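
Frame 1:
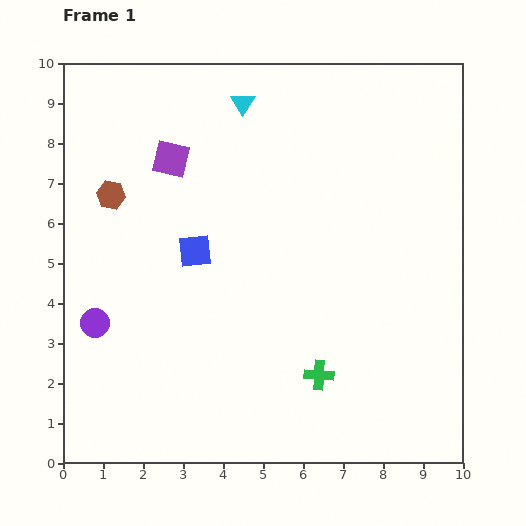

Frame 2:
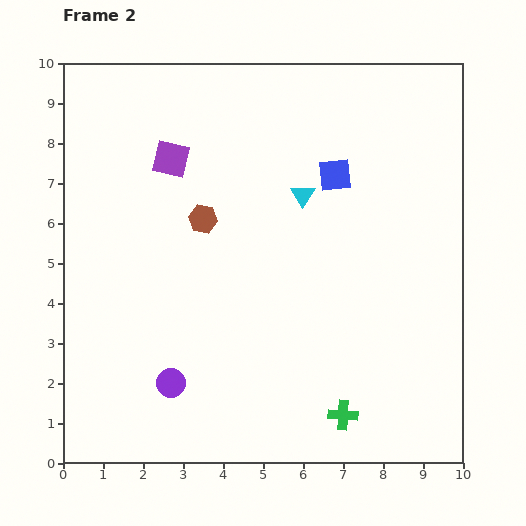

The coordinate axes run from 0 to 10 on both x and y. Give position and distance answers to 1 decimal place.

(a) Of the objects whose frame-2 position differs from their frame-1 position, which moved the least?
the green cross

(moved 1.2)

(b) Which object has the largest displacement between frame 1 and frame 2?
the blue square

(moved 4.0; next 2.7)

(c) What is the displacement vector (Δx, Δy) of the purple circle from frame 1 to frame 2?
(1.9, -1.5)

The purple circle was at (0.8, 3.5) in frame 1 and (2.7, 2.0) in frame 2.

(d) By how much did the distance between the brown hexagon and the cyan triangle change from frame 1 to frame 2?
-1.4

Distance in frame 1: 4.0. Distance in frame 2: 2.6.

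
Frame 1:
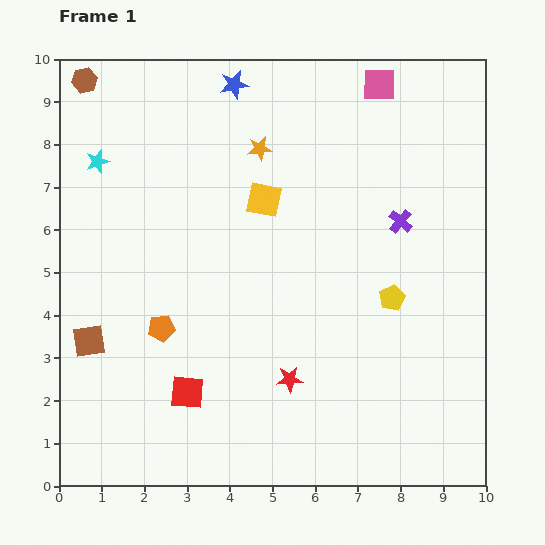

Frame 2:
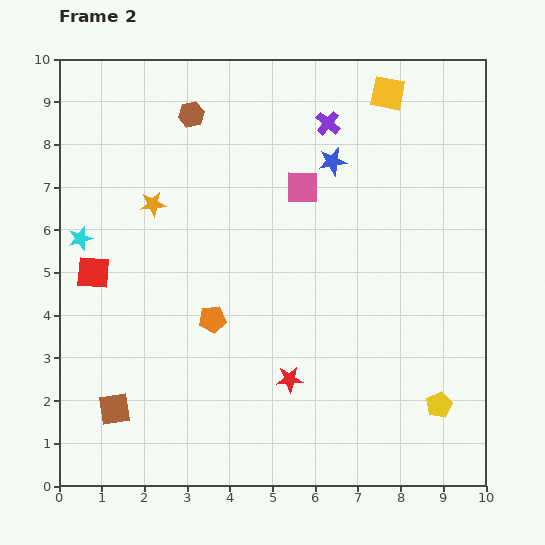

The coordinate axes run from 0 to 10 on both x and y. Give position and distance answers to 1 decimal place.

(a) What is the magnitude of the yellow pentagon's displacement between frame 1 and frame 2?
2.7

The yellow pentagon moved from (7.8, 4.4) to (8.9, 1.9), a distance of √(1.1² + 2.5²) ≈ 2.7.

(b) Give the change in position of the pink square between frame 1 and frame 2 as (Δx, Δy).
(-1.8, -2.4)

The pink square was at (7.5, 9.4) in frame 1 and (5.7, 7.0) in frame 2.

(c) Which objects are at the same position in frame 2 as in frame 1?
the red star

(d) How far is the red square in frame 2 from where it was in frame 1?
3.6

The red square moved from (3.0, 2.2) to (0.8, 5.0), a distance of √(2.2² + 2.8²) ≈ 3.6.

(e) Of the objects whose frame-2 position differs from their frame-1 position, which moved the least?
the orange pentagon

(moved 1.2)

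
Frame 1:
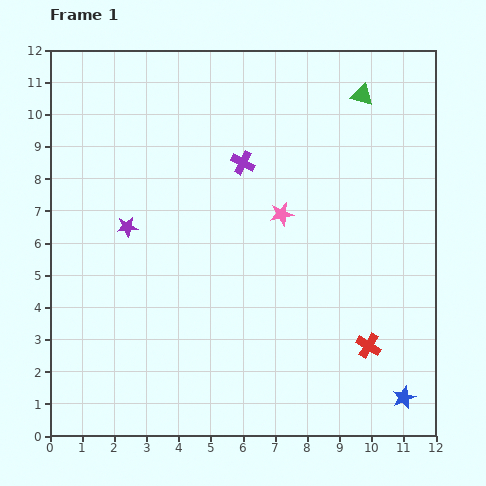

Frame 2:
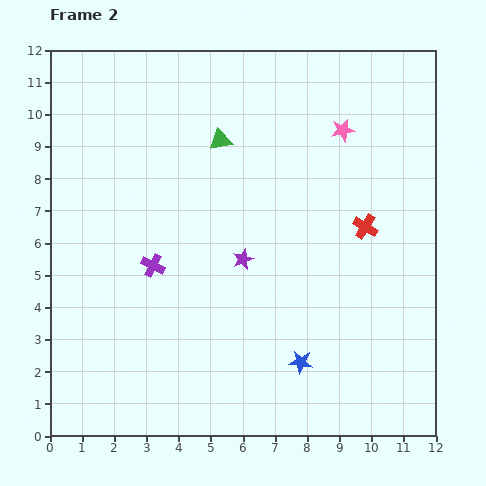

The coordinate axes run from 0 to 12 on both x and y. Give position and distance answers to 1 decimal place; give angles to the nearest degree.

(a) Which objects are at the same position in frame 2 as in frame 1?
none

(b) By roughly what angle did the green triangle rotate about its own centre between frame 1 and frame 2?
28° counter-clockwise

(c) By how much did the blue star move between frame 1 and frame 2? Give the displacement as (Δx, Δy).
(-3.2, 1.1)

The blue star was at (11.0, 1.2) in frame 1 and (7.8, 2.3) in frame 2.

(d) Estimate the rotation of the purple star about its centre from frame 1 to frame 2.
16° counter-clockwise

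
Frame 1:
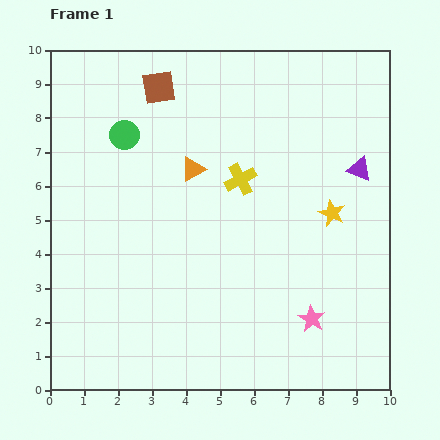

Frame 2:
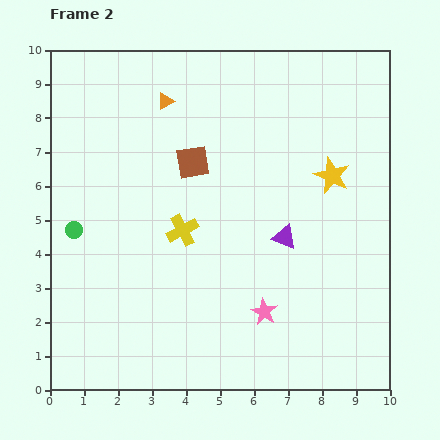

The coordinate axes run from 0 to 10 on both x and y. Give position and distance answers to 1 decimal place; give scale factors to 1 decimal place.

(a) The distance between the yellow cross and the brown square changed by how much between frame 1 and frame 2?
-1.6

Distance in frame 1: 3.6. Distance in frame 2: 2.0.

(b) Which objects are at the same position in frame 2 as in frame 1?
none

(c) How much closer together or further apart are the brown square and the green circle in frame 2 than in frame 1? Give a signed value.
+2.3

Distance in frame 1: 1.7. Distance in frame 2: 4.0.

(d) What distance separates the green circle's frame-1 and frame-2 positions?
3.2

The green circle moved from (2.2, 7.5) to (0.7, 4.7), a distance of √(1.5² + 2.8²) ≈ 3.2.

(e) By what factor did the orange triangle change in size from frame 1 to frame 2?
0.7×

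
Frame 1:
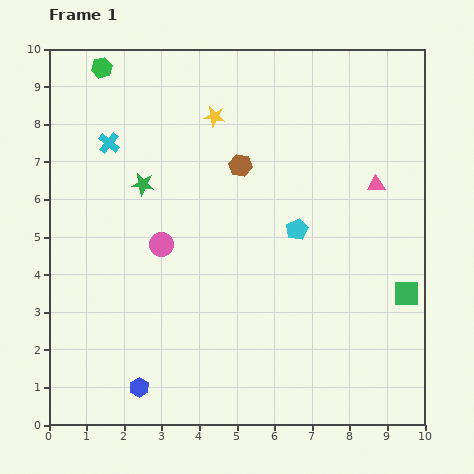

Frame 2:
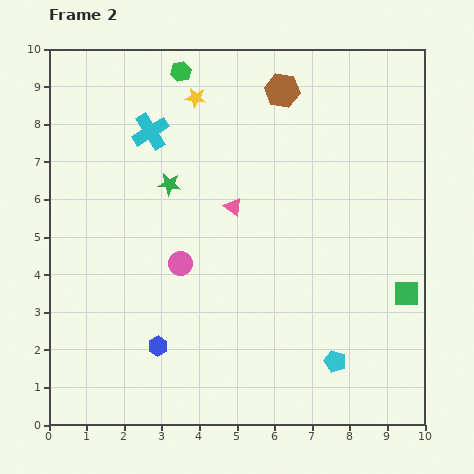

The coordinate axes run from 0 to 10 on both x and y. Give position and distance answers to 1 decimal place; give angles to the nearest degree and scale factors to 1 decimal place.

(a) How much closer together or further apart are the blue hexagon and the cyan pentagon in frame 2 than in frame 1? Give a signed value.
-1.2

Distance in frame 1: 5.9. Distance in frame 2: 4.7.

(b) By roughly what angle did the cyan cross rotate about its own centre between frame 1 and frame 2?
19° clockwise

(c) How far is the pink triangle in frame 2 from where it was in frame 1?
3.8

The pink triangle moved from (8.7, 6.4) to (4.9, 5.8), a distance of √(3.8² + 0.6²) ≈ 3.8.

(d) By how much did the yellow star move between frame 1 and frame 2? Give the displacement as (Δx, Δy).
(-0.5, 0.5)

The yellow star was at (4.4, 8.2) in frame 1 and (3.9, 8.7) in frame 2.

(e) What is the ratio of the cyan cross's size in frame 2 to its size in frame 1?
1.7×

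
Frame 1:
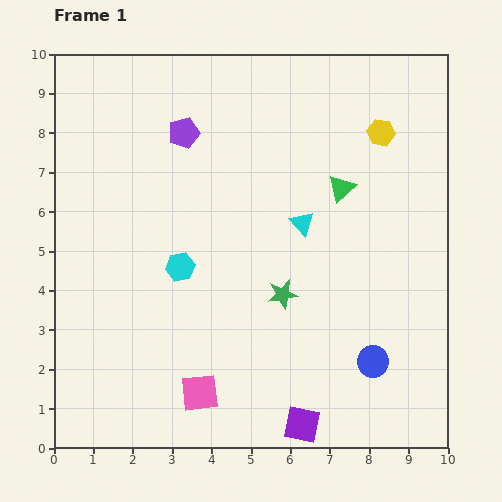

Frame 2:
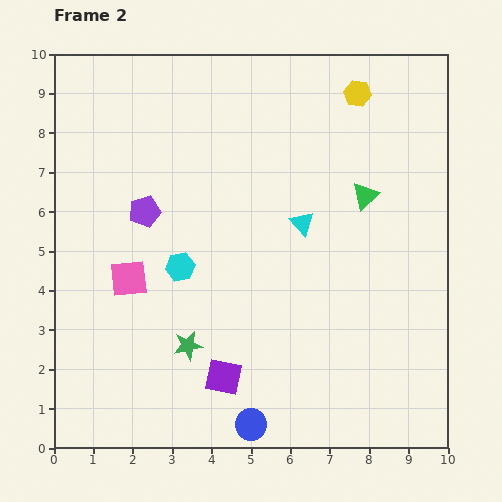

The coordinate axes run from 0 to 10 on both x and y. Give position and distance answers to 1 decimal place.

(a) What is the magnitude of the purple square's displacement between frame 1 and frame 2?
2.3

The purple square moved from (6.3, 0.6) to (4.3, 1.8), a distance of √(2.0² + 1.2²) ≈ 2.3.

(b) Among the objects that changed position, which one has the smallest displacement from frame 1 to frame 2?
the green triangle

(moved 0.6)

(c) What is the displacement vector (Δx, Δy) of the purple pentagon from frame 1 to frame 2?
(-1.0, -2.0)

The purple pentagon was at (3.3, 8.0) in frame 1 and (2.3, 6.0) in frame 2.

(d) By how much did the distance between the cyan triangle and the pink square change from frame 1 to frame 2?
-0.4

Distance in frame 1: 5.0. Distance in frame 2: 4.6.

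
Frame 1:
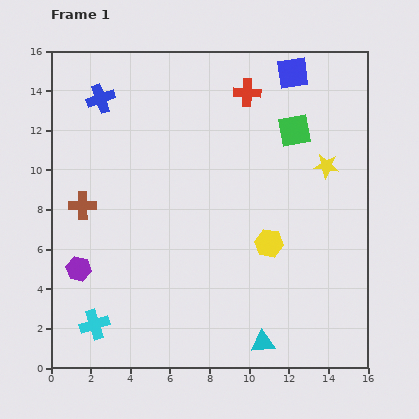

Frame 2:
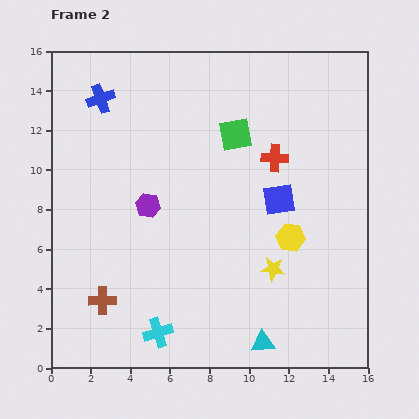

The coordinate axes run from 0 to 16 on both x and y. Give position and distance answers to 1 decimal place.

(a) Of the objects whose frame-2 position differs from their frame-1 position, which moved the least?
the yellow hexagon

(moved 1.1)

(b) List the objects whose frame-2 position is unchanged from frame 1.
the blue cross, the cyan triangle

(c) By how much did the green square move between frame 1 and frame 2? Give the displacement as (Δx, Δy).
(-3.0, -0.2)

The green square was at (12.3, 12.0) in frame 1 and (9.3, 11.8) in frame 2.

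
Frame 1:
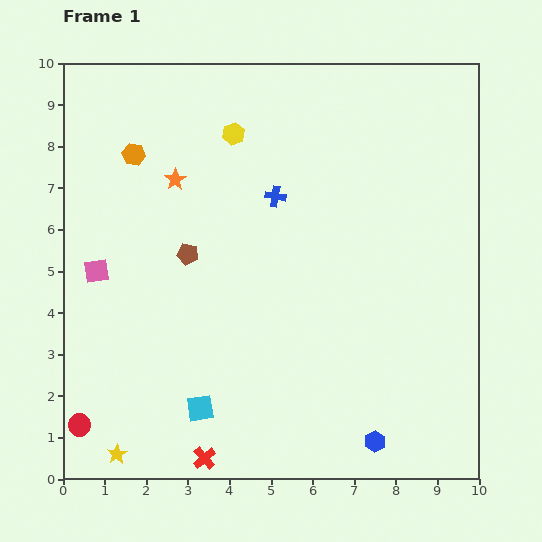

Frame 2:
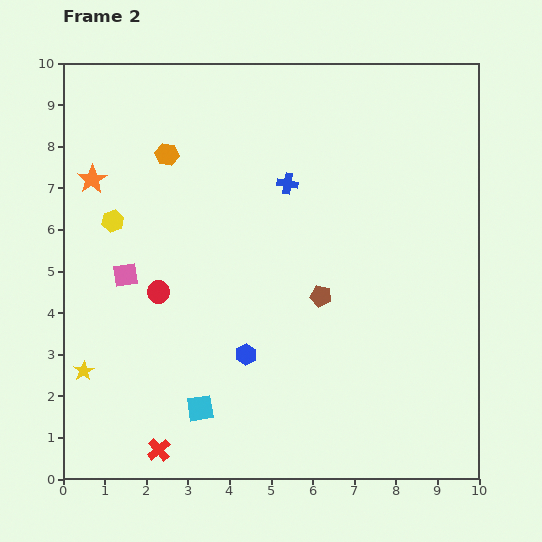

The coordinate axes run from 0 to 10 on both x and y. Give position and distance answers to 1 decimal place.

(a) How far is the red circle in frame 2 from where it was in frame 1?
3.7

The red circle moved from (0.4, 1.3) to (2.3, 4.5), a distance of √(1.9² + 3.2²) ≈ 3.7.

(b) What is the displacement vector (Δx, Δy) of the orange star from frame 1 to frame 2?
(-2.0, 0.0)

The orange star was at (2.7, 7.2) in frame 1 and (0.7, 7.2) in frame 2.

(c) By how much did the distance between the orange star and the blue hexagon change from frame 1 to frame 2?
-2.3

Distance in frame 1: 7.9. Distance in frame 2: 5.6.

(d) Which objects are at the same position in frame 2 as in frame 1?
the cyan square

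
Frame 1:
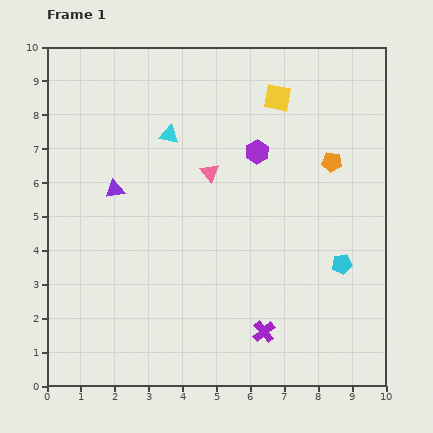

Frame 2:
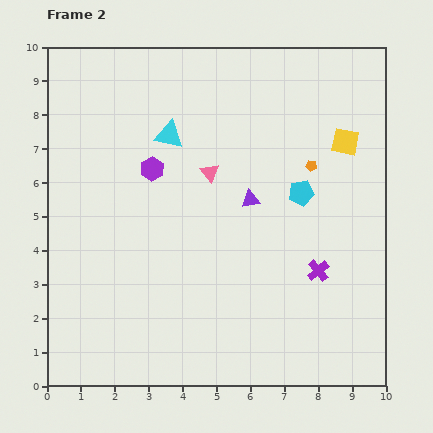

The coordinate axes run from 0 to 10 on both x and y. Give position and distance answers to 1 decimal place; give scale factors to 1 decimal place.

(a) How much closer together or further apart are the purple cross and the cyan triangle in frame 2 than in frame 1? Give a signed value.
-0.5

Distance in frame 1: 6.4. Distance in frame 2: 5.9.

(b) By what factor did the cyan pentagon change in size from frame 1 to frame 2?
1.3×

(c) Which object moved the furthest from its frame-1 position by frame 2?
the purple triangle

(moved 4.0; next 3.1)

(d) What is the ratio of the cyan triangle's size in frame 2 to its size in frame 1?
1.5×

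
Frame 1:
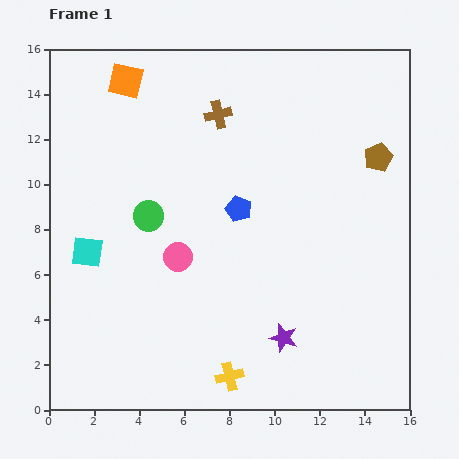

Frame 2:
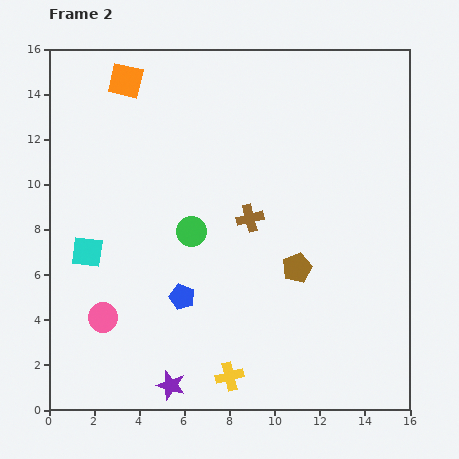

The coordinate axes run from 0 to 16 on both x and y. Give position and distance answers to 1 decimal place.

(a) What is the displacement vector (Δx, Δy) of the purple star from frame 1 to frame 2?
(-5.0, -2.1)

The purple star was at (10.4, 3.2) in frame 1 and (5.4, 1.1) in frame 2.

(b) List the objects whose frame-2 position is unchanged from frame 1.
the cyan square, the orange square, the yellow cross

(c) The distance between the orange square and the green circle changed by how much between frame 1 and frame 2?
+1.2

Distance in frame 1: 6.1. Distance in frame 2: 7.3.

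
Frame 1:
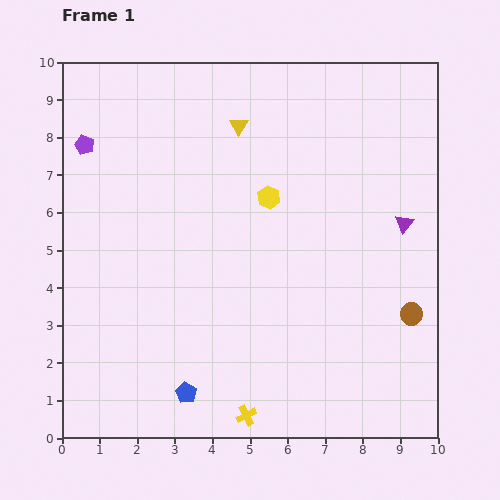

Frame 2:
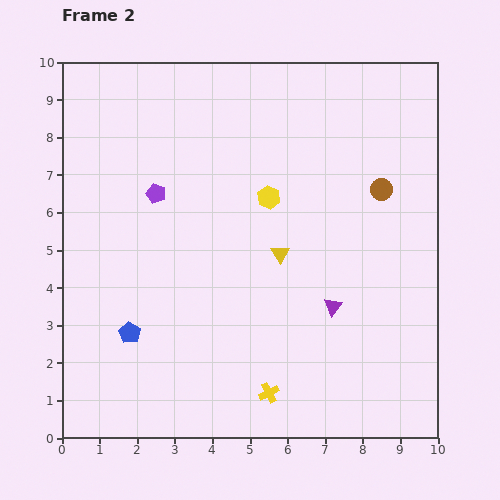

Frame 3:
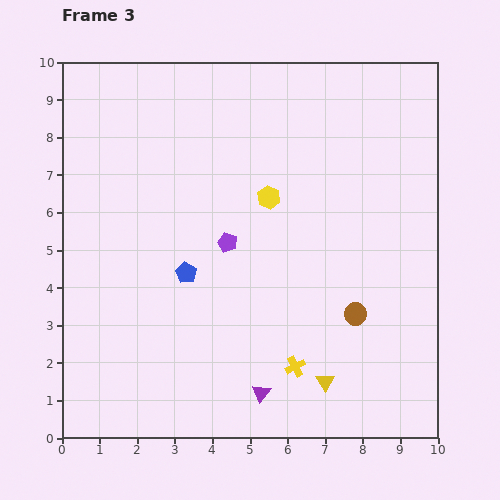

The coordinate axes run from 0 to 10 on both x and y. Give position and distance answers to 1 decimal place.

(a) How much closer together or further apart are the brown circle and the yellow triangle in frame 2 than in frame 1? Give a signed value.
-3.6

Distance in frame 1: 6.8. Distance in frame 2: 3.2.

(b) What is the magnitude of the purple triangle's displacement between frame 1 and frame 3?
5.9

The purple triangle moved from (9.1, 5.7) to (5.3, 1.2), a distance of √(3.8² + 4.5²) ≈ 5.9.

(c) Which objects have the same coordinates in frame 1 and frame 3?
the yellow hexagon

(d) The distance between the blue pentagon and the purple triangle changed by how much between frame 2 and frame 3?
-1.6

Distance in frame 2: 5.4. Distance in frame 3: 3.8.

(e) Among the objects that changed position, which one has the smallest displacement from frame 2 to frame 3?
the yellow cross

(moved 1.0)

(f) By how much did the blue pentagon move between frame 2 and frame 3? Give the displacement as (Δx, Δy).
(1.5, 1.6)

The blue pentagon was at (1.8, 2.8) in frame 2 and (3.3, 4.4) in frame 3.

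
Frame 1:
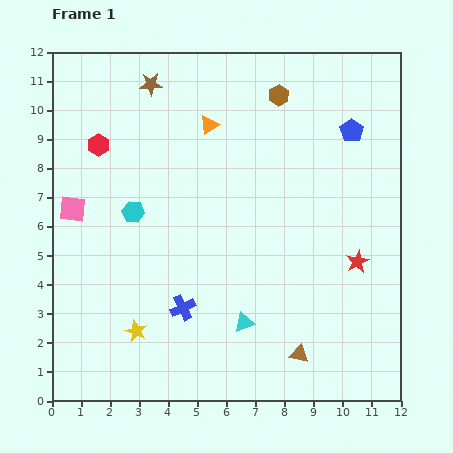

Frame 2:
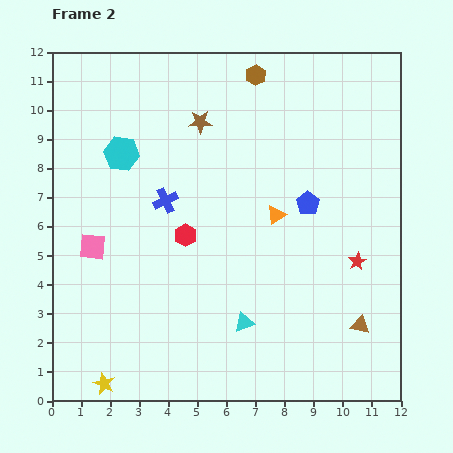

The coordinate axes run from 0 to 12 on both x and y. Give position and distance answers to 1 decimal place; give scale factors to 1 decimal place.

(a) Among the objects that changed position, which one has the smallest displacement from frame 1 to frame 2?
the brown hexagon

(moved 1.1)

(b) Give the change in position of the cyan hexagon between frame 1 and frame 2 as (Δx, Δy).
(-0.4, 2.0)

The cyan hexagon was at (2.8, 6.5) in frame 1 and (2.4, 8.5) in frame 2.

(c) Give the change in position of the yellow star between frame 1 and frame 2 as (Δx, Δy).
(-1.1, -1.8)

The yellow star was at (2.9, 2.4) in frame 1 and (1.8, 0.6) in frame 2.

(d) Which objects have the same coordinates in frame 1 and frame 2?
the cyan triangle, the red star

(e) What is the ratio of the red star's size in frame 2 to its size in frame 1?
0.8×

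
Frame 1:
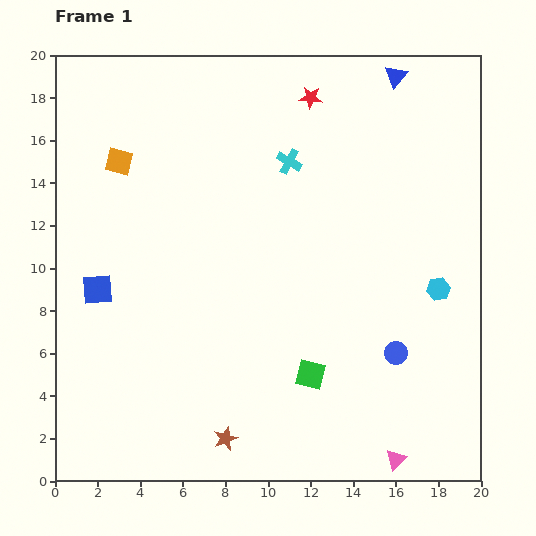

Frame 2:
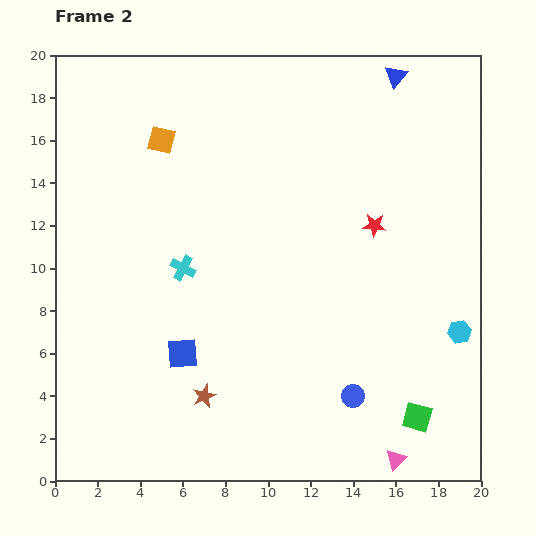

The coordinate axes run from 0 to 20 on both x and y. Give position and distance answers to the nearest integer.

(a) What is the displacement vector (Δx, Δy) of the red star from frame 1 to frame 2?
(3, -6)

The red star was at (12, 18) in frame 1 and (15, 12) in frame 2.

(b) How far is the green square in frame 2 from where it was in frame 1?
5

The green square moved from (12, 5) to (17, 3), a distance of √(5² + 2²) ≈ 5.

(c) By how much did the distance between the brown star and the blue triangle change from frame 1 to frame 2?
-2

Distance in frame 1: 19. Distance in frame 2: 17.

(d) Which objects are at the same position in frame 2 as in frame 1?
the blue triangle, the pink triangle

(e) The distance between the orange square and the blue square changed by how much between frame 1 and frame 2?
+4

Distance in frame 1: 6. Distance in frame 2: 10.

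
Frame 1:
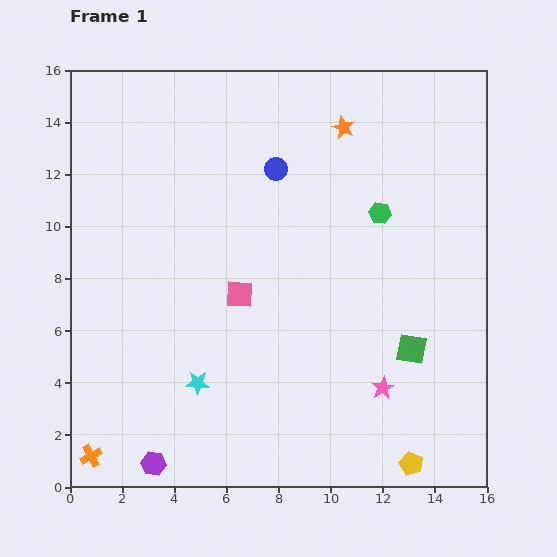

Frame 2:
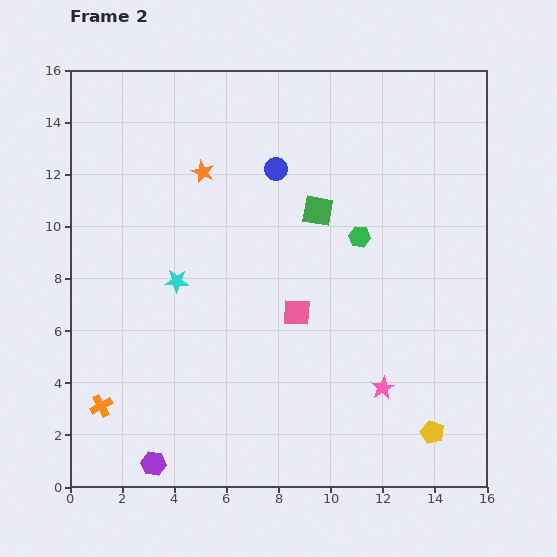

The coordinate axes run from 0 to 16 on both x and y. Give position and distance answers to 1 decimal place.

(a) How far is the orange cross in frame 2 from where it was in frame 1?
1.9

The orange cross moved from (0.8, 1.2) to (1.2, 3.1), a distance of √(0.4² + 1.9²) ≈ 1.9.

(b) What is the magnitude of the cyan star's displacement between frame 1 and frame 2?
4.0

The cyan star moved from (4.9, 4.0) to (4.1, 7.9), a distance of √(0.8² + 3.9²) ≈ 4.0.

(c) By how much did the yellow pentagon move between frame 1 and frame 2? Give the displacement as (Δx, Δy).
(0.8, 1.2)

The yellow pentagon was at (13.1, 0.9) in frame 1 and (13.9, 2.1) in frame 2.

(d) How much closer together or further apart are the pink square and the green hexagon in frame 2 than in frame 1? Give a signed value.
-2.4

Distance in frame 1: 6.2. Distance in frame 2: 3.8.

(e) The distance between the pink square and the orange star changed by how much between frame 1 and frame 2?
-1.0

Distance in frame 1: 7.5. Distance in frame 2: 6.5.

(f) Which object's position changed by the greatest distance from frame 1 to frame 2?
the green square

(moved 6.4; next 5.7)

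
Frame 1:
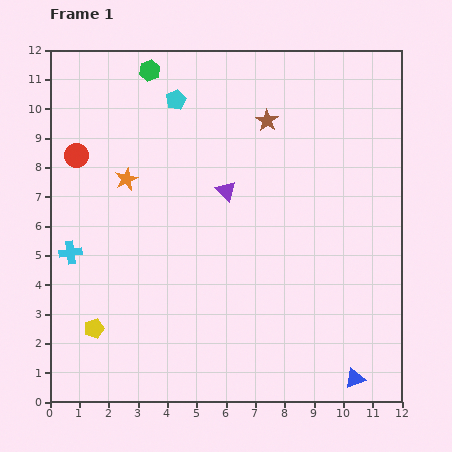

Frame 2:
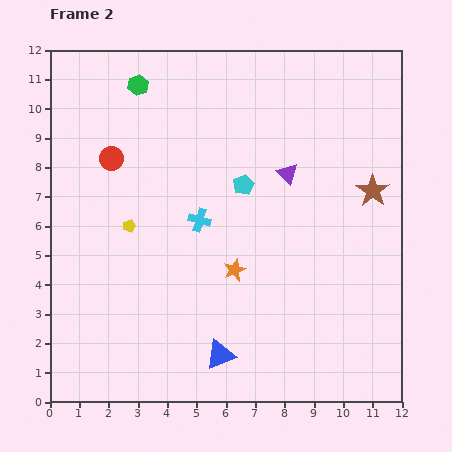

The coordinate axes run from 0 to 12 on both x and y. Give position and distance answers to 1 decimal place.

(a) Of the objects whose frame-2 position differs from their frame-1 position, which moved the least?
the green hexagon

(moved 0.6)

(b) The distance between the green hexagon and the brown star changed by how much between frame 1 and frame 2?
+4.5

Distance in frame 1: 4.3. Distance in frame 2: 8.8.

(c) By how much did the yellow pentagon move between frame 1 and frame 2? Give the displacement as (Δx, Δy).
(1.2, 3.5)

The yellow pentagon was at (1.5, 2.5) in frame 1 and (2.7, 6.0) in frame 2.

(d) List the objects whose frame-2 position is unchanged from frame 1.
none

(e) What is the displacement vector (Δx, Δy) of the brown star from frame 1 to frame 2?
(3.6, -2.4)

The brown star was at (7.4, 9.6) in frame 1 and (11.0, 7.2) in frame 2.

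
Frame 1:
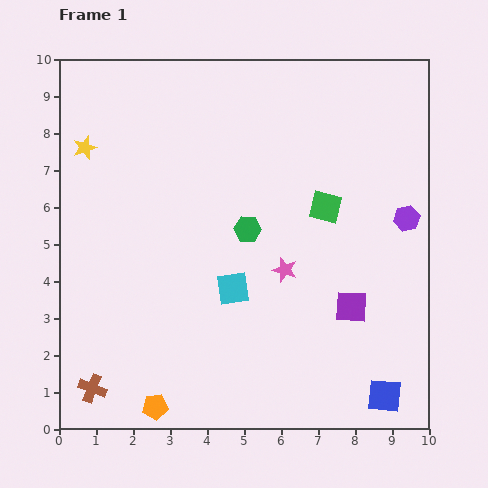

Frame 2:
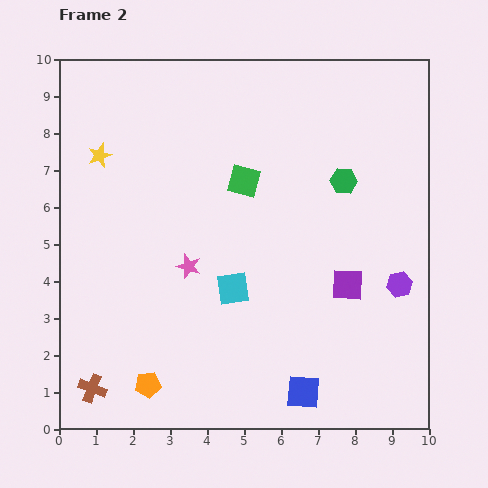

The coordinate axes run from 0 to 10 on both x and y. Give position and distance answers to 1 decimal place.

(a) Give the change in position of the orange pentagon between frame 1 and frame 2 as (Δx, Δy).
(-0.2, 0.6)

The orange pentagon was at (2.6, 0.6) in frame 1 and (2.4, 1.2) in frame 2.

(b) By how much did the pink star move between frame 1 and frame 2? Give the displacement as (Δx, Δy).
(-2.6, 0.1)

The pink star was at (6.1, 4.3) in frame 1 and (3.5, 4.4) in frame 2.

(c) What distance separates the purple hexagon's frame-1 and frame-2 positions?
1.8

The purple hexagon moved from (9.4, 5.7) to (9.2, 3.9), a distance of √(0.2² + 1.8²) ≈ 1.8.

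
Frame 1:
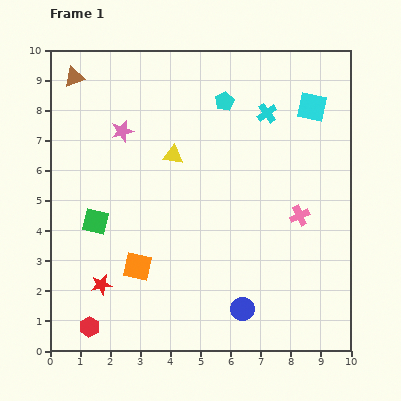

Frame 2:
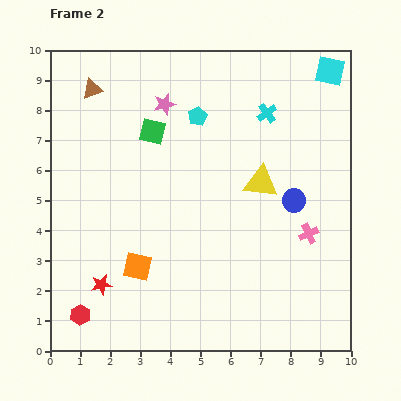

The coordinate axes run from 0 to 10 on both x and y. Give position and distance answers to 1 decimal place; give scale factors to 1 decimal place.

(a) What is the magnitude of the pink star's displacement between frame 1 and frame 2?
1.7

The pink star moved from (2.4, 7.3) to (3.8, 8.2), a distance of √(1.4² + 0.9²) ≈ 1.7.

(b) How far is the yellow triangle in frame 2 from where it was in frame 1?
3.0

The yellow triangle moved from (4.1, 6.5) to (7.0, 5.6), a distance of √(2.9² + 0.9²) ≈ 3.0.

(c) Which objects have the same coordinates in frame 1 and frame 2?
the cyan cross, the orange square, the red star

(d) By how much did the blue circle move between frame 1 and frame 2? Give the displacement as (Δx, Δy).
(1.7, 3.6)

The blue circle was at (6.4, 1.4) in frame 1 and (8.1, 5.0) in frame 2.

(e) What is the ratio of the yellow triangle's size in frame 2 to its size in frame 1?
1.7×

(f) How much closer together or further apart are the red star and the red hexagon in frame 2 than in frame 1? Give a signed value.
-0.3

Distance in frame 1: 1.5. Distance in frame 2: 1.2.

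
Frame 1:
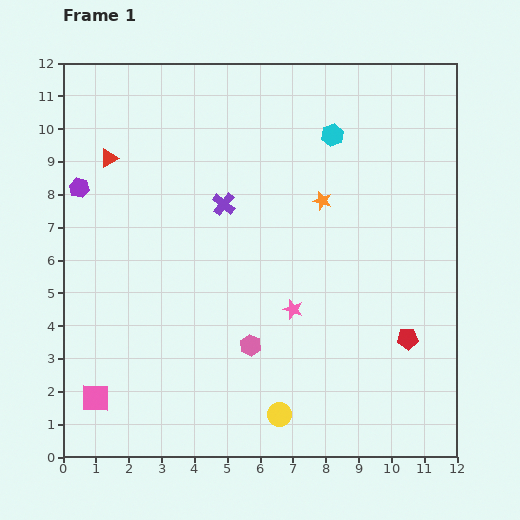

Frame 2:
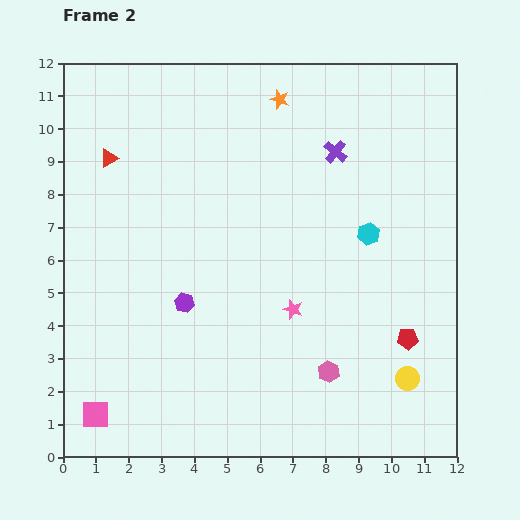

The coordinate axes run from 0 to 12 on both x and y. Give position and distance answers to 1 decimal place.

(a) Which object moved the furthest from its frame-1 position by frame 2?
the purple hexagon

(moved 4.7; next 4.1)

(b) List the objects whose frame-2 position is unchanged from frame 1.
the red pentagon, the pink star, the red triangle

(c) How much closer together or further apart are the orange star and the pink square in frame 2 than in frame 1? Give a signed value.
+2.0

Distance in frame 1: 9.1. Distance in frame 2: 11.1.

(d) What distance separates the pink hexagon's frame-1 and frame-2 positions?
2.5

The pink hexagon moved from (5.7, 3.4) to (8.1, 2.6), a distance of √(2.4² + 0.8²) ≈ 2.5.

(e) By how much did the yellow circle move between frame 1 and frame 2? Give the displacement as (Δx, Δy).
(3.9, 1.1)

The yellow circle was at (6.6, 1.3) in frame 1 and (10.5, 2.4) in frame 2.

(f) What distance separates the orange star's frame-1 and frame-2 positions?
3.4

The orange star moved from (7.9, 7.8) to (6.6, 10.9), a distance of √(1.3² + 3.1²) ≈ 3.4.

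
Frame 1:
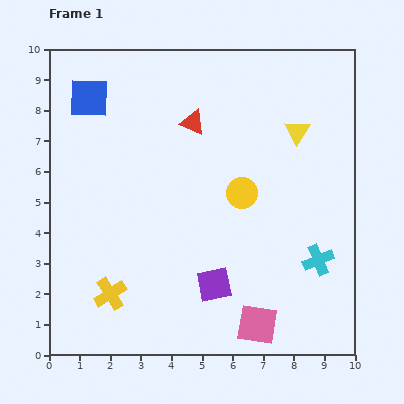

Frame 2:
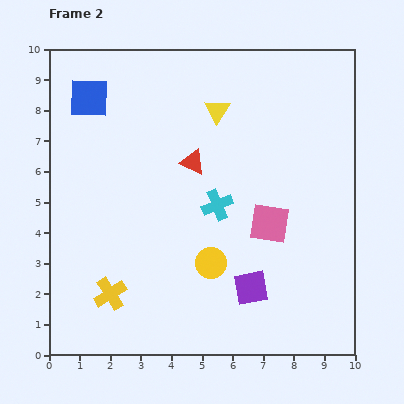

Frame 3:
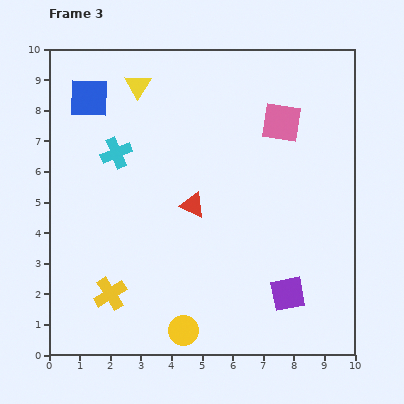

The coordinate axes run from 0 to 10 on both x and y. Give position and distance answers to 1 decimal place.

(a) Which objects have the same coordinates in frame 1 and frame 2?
the blue square, the yellow cross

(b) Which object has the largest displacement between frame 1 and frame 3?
the cyan cross

(moved 7.5; next 6.6)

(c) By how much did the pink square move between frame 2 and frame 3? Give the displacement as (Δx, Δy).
(0.4, 3.3)

The pink square was at (7.2, 4.3) in frame 2 and (7.6, 7.6) in frame 3.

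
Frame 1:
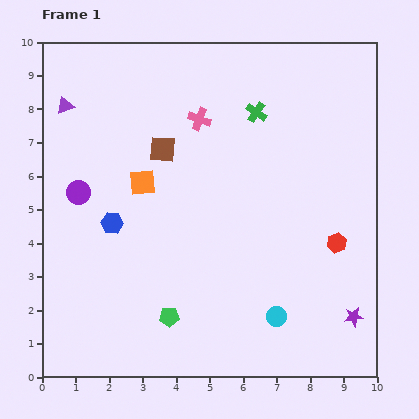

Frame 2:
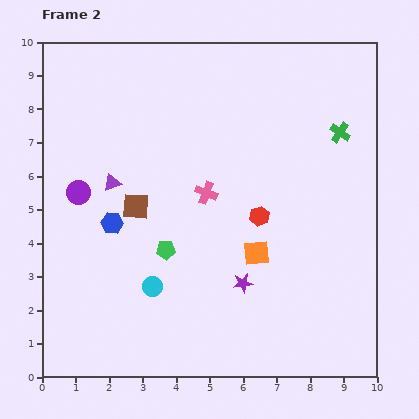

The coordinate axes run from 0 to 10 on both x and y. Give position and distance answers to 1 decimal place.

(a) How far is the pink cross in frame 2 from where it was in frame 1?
2.2

The pink cross moved from (4.7, 7.7) to (4.9, 5.5), a distance of √(0.2² + 2.2²) ≈ 2.2.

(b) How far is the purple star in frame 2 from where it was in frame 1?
3.4

The purple star moved from (9.3, 1.8) to (6.0, 2.8), a distance of √(3.3² + 1.0²) ≈ 3.4.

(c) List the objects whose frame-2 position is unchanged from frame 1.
the purple circle, the blue hexagon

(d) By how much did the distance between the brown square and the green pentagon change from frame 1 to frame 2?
-3.4

Distance in frame 1: 5.0. Distance in frame 2: 1.6.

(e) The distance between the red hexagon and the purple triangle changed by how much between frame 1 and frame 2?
-4.6

Distance in frame 1: 9.1. Distance in frame 2: 4.5.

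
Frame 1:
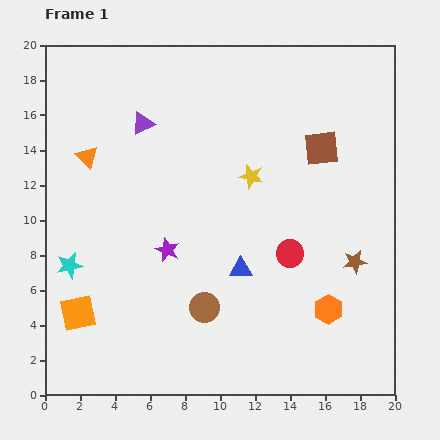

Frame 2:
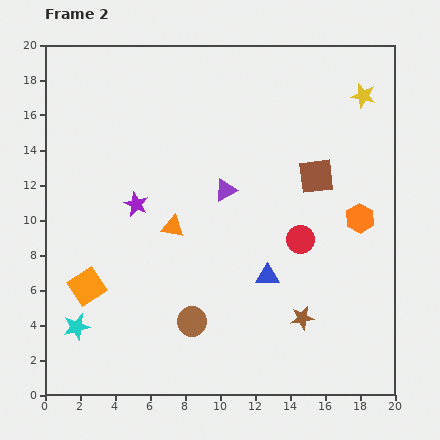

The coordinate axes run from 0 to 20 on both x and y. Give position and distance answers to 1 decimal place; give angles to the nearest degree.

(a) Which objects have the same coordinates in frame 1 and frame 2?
none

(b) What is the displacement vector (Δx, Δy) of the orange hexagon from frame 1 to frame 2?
(1.8, 5.2)

The orange hexagon was at (16.2, 4.9) in frame 1 and (18.0, 10.1) in frame 2.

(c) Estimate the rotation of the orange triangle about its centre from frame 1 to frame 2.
34° counter-clockwise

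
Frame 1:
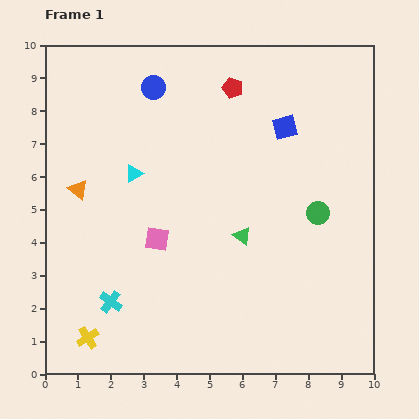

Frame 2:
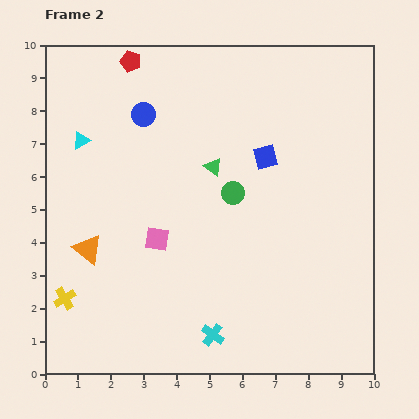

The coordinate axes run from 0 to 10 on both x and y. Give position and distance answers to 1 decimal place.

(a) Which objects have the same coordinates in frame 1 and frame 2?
the pink square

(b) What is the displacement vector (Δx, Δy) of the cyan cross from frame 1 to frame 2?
(3.1, -1.0)

The cyan cross was at (2.0, 2.2) in frame 1 and (5.1, 1.2) in frame 2.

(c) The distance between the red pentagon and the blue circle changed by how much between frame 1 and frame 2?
-0.8

Distance in frame 1: 2.4. Distance in frame 2: 1.6.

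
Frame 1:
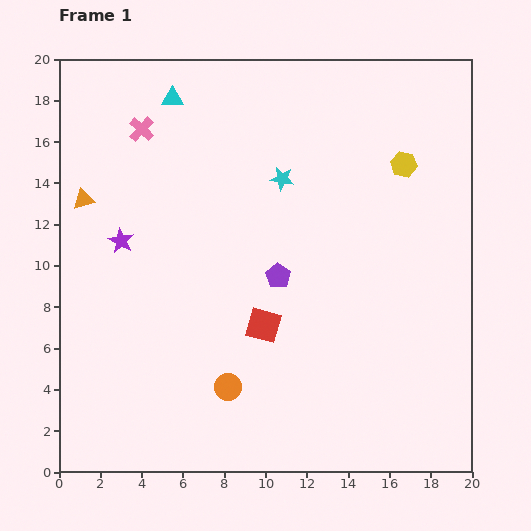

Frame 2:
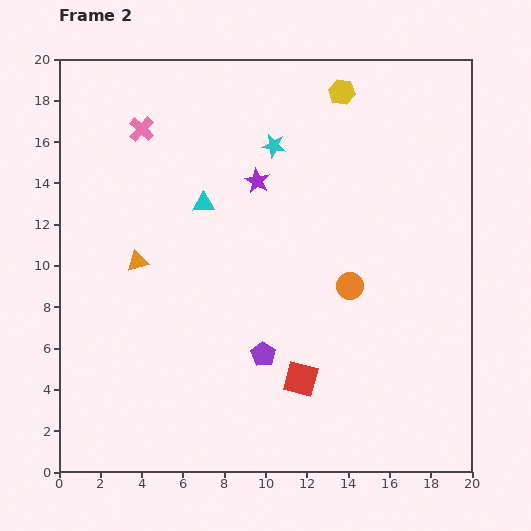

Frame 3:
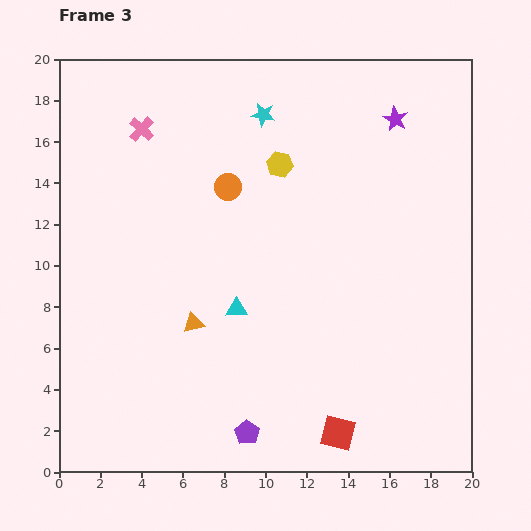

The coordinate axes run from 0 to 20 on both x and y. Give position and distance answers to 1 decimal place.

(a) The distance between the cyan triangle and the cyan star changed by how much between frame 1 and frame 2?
-2.2

Distance in frame 1: 6.6. Distance in frame 2: 4.4.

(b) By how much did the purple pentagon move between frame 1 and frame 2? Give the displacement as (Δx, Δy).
(-0.7, -3.8)

The purple pentagon was at (10.6, 9.5) in frame 1 and (9.9, 5.7) in frame 2.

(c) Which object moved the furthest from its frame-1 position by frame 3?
the purple star

(moved 14.5; next 10.7)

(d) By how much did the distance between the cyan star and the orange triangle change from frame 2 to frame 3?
+2.0

Distance in frame 2: 8.7. Distance in frame 3: 10.7.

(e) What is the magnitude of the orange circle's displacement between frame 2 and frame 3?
7.6

The orange circle moved from (14.1, 9.0) to (8.2, 13.8), a distance of √(5.9² + 4.8²) ≈ 7.6.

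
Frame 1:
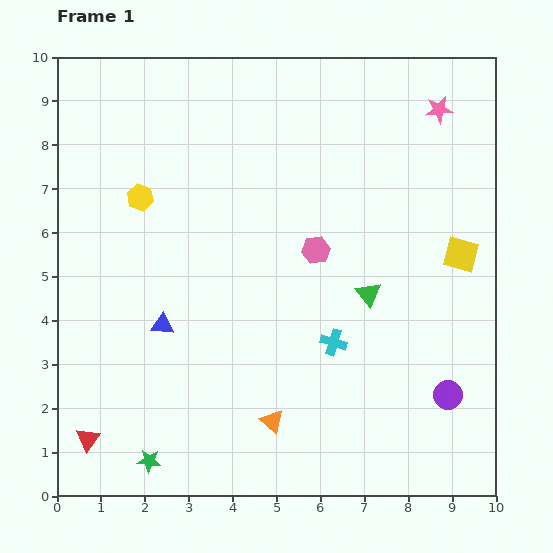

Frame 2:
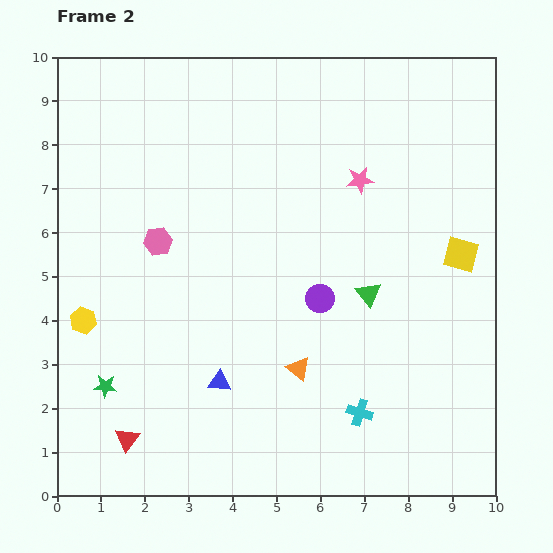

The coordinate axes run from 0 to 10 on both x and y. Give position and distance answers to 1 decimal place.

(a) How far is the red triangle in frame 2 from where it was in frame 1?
0.9

The red triangle moved from (0.7, 1.3) to (1.6, 1.3), a distance of √(0.9² + 0.0²) ≈ 0.9.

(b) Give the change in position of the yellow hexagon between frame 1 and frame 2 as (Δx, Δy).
(-1.3, -2.8)

The yellow hexagon was at (1.9, 6.8) in frame 1 and (0.6, 4.0) in frame 2.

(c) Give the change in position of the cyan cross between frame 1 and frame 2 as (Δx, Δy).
(0.6, -1.6)

The cyan cross was at (6.3, 3.5) in frame 1 and (6.9, 1.9) in frame 2.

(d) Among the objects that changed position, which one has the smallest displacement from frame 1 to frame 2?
the red triangle

(moved 0.9)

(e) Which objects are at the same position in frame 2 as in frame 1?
the green triangle, the yellow square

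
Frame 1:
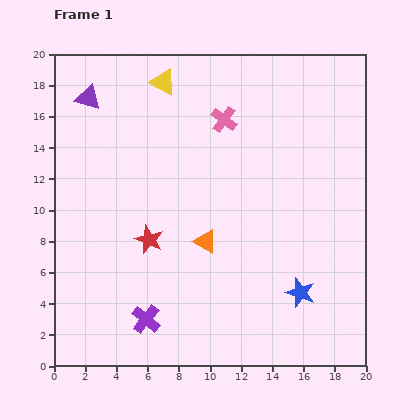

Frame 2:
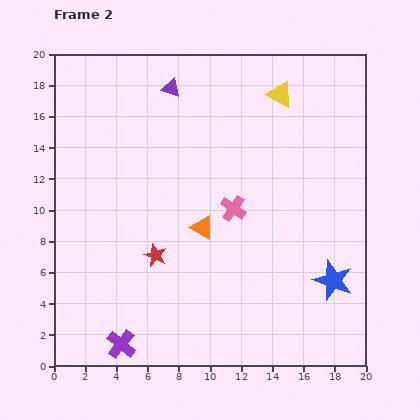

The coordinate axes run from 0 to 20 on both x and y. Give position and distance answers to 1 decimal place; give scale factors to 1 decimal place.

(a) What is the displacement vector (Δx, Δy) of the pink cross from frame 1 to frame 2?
(0.6, -5.7)

The pink cross was at (10.9, 15.8) in frame 1 and (11.5, 10.1) in frame 2.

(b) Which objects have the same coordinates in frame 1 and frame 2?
none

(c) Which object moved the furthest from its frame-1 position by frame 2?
the yellow triangle

(moved 7.5; next 5.7)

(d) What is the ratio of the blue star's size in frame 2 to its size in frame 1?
1.3×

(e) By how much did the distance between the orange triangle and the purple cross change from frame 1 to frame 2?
+2.8

Distance in frame 1: 6.3. Distance in frame 2: 9.1.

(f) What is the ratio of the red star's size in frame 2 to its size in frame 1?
0.8×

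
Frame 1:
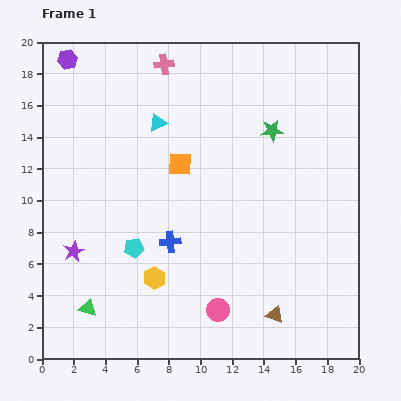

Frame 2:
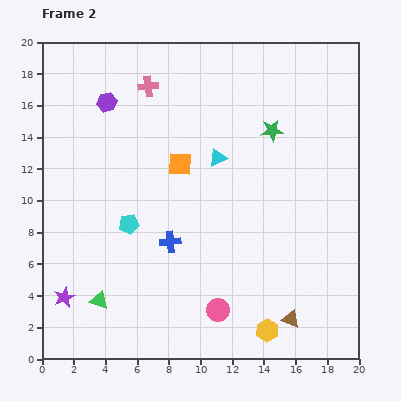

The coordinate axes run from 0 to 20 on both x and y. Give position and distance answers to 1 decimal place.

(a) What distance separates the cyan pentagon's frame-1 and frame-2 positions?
1.5

The cyan pentagon moved from (5.8, 7.0) to (5.5, 8.5), a distance of √(0.3² + 1.5²) ≈ 1.5.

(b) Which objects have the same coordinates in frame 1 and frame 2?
the green star, the pink circle, the orange square, the blue cross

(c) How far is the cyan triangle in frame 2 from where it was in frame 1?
4.4

The cyan triangle moved from (7.3, 14.9) to (11.1, 12.7), a distance of √(3.8² + 2.2²) ≈ 4.4.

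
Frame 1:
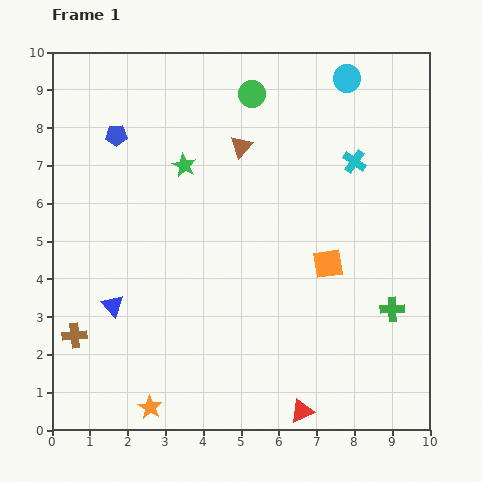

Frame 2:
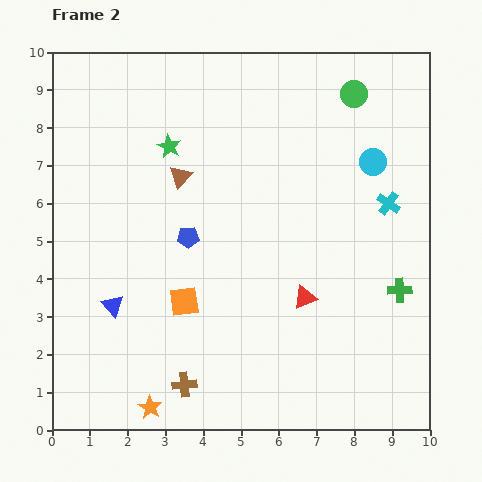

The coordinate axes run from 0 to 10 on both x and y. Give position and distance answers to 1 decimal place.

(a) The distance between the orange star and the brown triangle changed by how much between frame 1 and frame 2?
-1.1

Distance in frame 1: 7.3. Distance in frame 2: 6.2.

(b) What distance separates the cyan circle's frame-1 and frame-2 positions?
2.3

The cyan circle moved from (7.8, 9.3) to (8.5, 7.1), a distance of √(0.7² + 2.2²) ≈ 2.3.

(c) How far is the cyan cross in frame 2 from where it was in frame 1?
1.4

The cyan cross moved from (8.0, 7.1) to (8.9, 6.0), a distance of √(0.9² + 1.1²) ≈ 1.4.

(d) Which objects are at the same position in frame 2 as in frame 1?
the blue triangle, the orange star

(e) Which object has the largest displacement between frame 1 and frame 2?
the orange square

(moved 3.9; next 3.3)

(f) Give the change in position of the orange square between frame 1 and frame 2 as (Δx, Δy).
(-3.8, -1.0)

The orange square was at (7.3, 4.4) in frame 1 and (3.5, 3.4) in frame 2.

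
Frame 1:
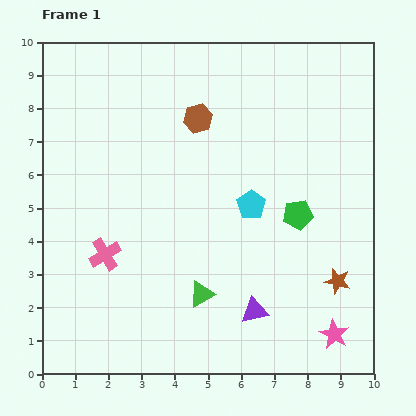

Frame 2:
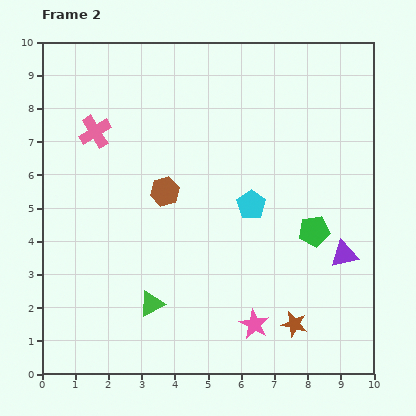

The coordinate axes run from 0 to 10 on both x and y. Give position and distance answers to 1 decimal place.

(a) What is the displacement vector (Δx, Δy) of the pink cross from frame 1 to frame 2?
(-0.3, 3.7)

The pink cross was at (1.9, 3.6) in frame 1 and (1.6, 7.3) in frame 2.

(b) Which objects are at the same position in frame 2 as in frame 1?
the cyan pentagon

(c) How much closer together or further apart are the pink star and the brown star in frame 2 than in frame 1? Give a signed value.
-0.4

Distance in frame 1: 1.6. Distance in frame 2: 1.2.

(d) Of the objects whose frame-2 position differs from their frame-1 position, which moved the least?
the green pentagon

(moved 0.7)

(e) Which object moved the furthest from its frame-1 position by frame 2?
the pink cross

(moved 3.7; next 3.2)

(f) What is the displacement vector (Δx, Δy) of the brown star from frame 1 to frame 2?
(-1.3, -1.3)

The brown star was at (8.9, 2.8) in frame 1 and (7.6, 1.5) in frame 2.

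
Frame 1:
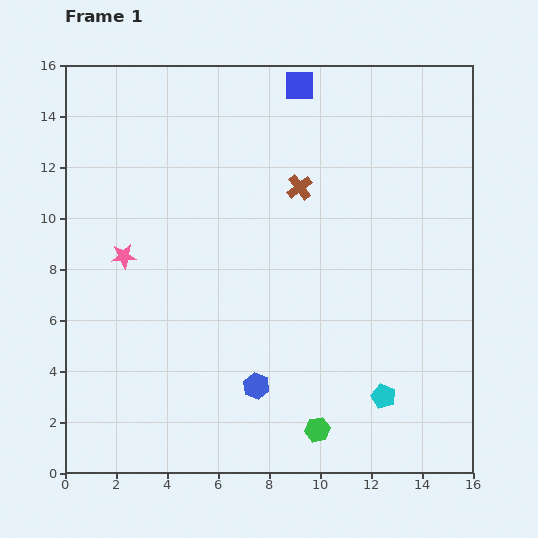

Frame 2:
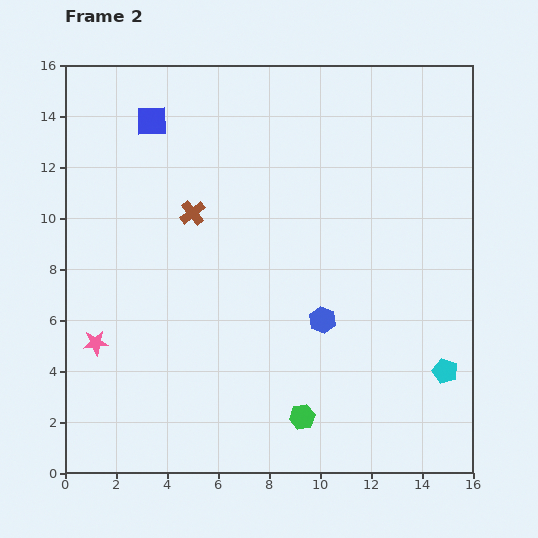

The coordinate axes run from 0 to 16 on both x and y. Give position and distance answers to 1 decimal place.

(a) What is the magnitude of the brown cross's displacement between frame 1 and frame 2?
4.3

The brown cross moved from (9.2, 11.2) to (5.0, 10.2), a distance of √(4.2² + 1.0²) ≈ 4.3.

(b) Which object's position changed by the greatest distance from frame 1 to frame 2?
the blue square

(moved 6.0; next 4.3)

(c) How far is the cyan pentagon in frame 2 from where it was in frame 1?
2.6

The cyan pentagon moved from (12.5, 3.0) to (14.9, 4.0), a distance of √(2.4² + 1.0²) ≈ 2.6.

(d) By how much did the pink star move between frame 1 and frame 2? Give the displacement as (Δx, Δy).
(-1.1, -3.4)

The pink star was at (2.3, 8.5) in frame 1 and (1.2, 5.1) in frame 2.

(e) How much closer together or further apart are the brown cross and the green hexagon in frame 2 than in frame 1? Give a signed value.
-0.4

Distance in frame 1: 9.5. Distance in frame 2: 9.1.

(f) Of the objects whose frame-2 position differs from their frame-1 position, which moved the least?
the green hexagon

(moved 0.8)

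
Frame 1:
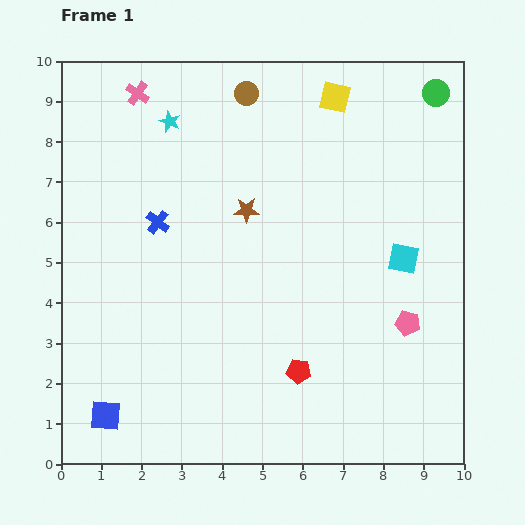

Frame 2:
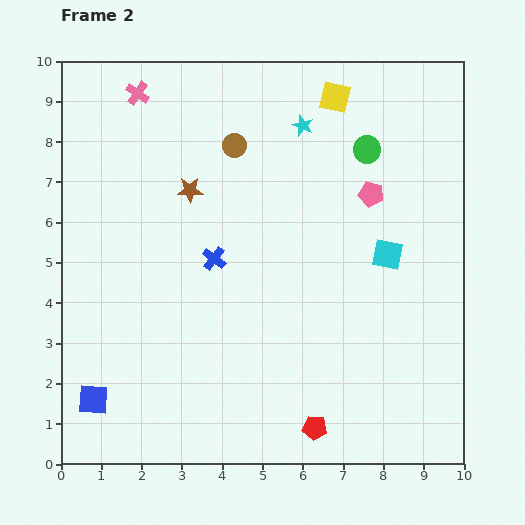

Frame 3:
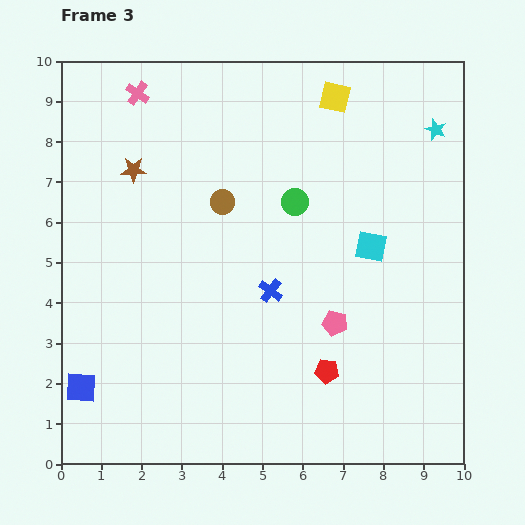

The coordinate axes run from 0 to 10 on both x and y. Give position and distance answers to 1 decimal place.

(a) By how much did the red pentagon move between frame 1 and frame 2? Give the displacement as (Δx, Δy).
(0.4, -1.4)

The red pentagon was at (5.9, 2.3) in frame 1 and (6.3, 0.9) in frame 2.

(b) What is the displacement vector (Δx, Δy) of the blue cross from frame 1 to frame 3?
(2.8, -1.7)

The blue cross was at (2.4, 6.0) in frame 1 and (5.2, 4.3) in frame 3.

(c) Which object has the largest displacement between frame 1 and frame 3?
the cyan star

(moved 6.6; next 4.4)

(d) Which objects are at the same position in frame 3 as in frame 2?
the yellow square, the pink cross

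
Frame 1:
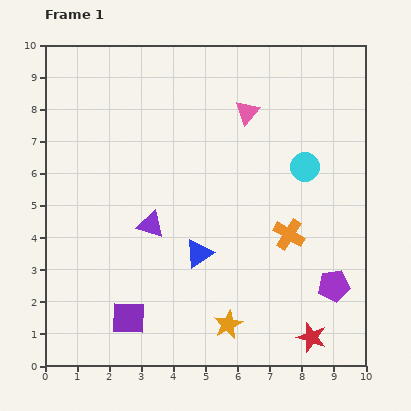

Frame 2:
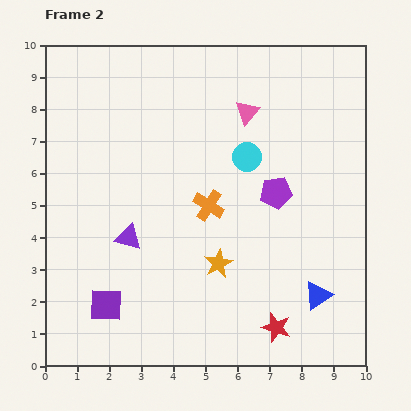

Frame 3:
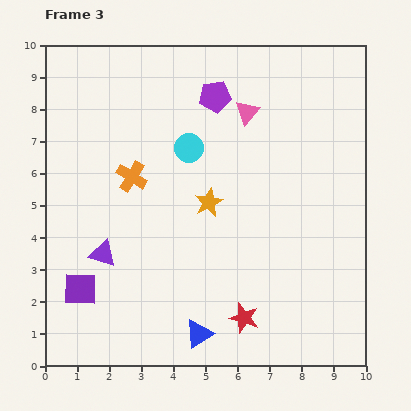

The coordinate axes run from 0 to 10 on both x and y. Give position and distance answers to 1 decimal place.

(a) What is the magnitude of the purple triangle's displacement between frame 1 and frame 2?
0.8

The purple triangle moved from (3.3, 4.4) to (2.6, 4.0), a distance of √(0.7² + 0.4²) ≈ 0.8.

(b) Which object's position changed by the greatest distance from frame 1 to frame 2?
the blue triangle

(moved 3.9; next 3.4)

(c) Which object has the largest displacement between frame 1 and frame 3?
the purple pentagon

(moved 7.0; next 5.2)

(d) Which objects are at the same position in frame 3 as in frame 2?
the pink triangle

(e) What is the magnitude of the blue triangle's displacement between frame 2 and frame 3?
3.9

The blue triangle moved from (8.5, 2.2) to (4.8, 1.0), a distance of √(3.7² + 1.2²) ≈ 3.9.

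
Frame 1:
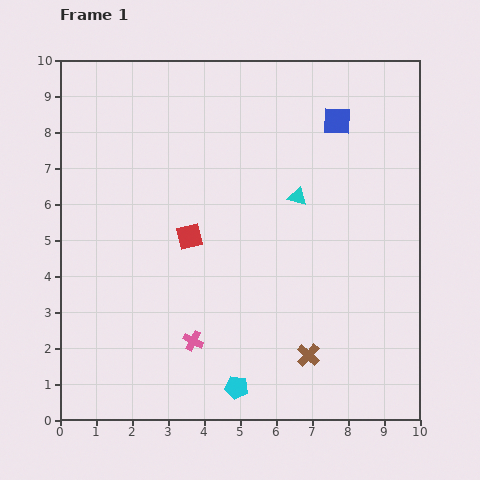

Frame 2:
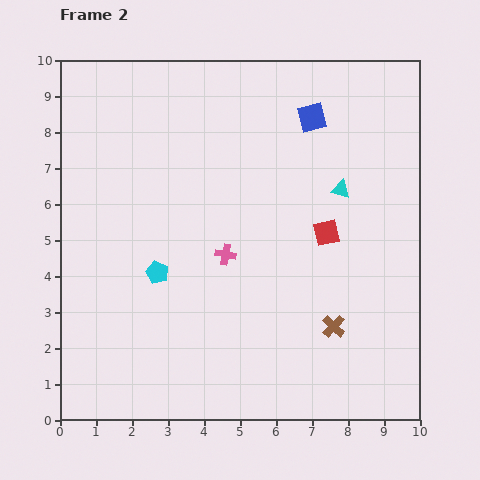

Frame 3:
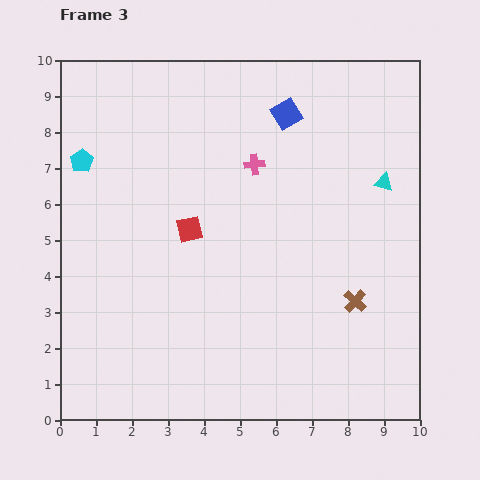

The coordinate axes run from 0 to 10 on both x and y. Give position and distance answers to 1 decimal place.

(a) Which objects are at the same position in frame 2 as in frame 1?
none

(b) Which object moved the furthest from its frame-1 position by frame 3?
the cyan pentagon

(moved 7.6; next 5.2)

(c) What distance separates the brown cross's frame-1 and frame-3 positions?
2.0

The brown cross moved from (6.9, 1.8) to (8.2, 3.3), a distance of √(1.3² + 1.5²) ≈ 2.0.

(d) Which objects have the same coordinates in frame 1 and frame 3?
none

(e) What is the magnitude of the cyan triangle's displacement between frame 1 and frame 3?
2.4

The cyan triangle moved from (6.6, 6.2) to (9.0, 6.6), a distance of √(2.4² + 0.4²) ≈ 2.4.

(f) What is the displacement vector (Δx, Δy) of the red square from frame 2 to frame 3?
(-3.8, 0.1)

The red square was at (7.4, 5.2) in frame 2 and (3.6, 5.3) in frame 3.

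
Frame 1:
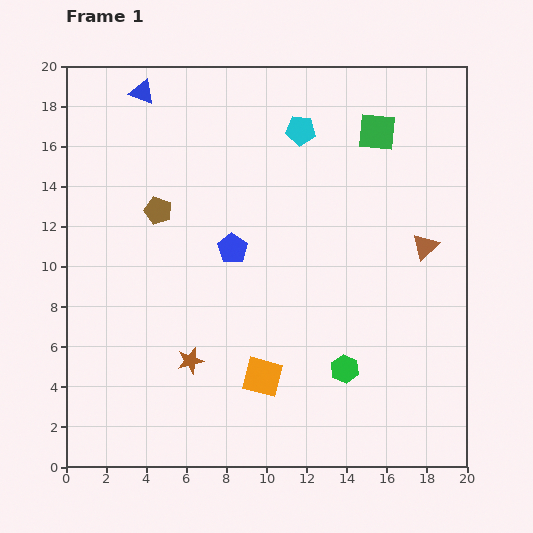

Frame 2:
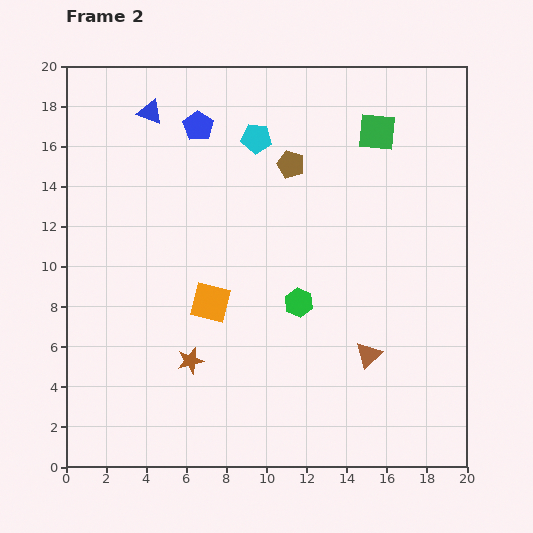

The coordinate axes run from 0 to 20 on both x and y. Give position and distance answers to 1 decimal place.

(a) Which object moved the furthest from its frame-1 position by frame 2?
the brown pentagon

(moved 7.0; next 6.3)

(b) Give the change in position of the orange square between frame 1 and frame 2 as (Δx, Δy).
(-2.6, 3.7)

The orange square was at (9.8, 4.5) in frame 1 and (7.2, 8.2) in frame 2.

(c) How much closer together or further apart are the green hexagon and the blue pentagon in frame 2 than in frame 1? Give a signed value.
+1.9

Distance in frame 1: 8.2. Distance in frame 2: 10.1.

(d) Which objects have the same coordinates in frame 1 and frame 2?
the brown star, the green square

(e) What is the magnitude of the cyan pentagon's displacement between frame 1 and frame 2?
2.2

The cyan pentagon moved from (11.7, 16.8) to (9.5, 16.4), a distance of √(2.2² + 0.4²) ≈ 2.2.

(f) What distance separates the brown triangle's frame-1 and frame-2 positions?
6.1

The brown triangle moved from (17.9, 11.0) to (15.1, 5.6), a distance of √(2.8² + 5.4²) ≈ 6.1.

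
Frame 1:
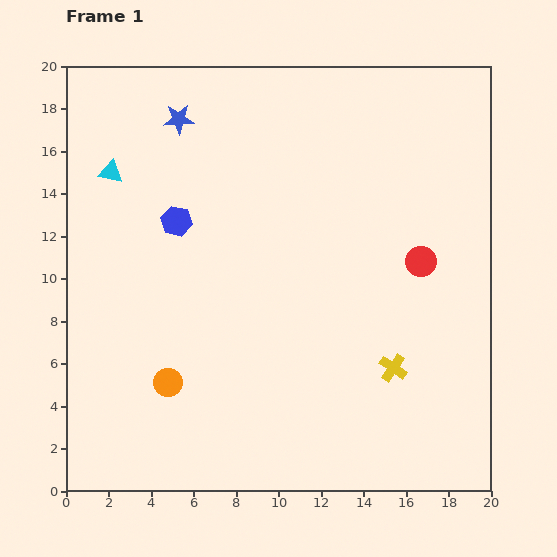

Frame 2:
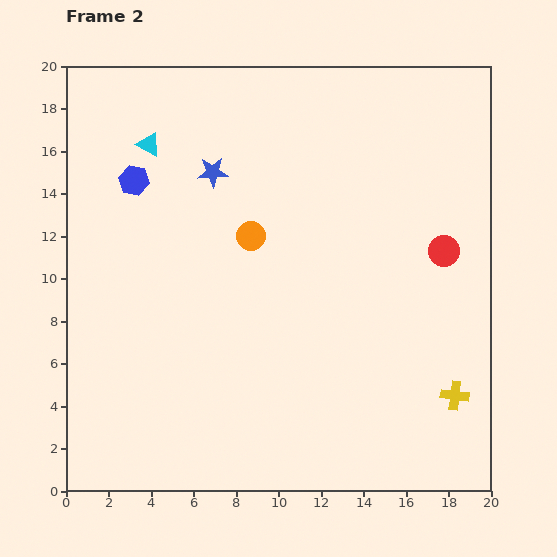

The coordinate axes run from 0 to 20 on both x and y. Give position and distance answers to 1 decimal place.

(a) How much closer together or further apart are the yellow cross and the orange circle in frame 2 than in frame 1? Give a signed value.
+1.6

Distance in frame 1: 10.6. Distance in frame 2: 12.2.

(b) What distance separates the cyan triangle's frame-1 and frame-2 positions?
2.2

The cyan triangle moved from (2.1, 15.0) to (3.9, 16.3), a distance of √(1.8² + 1.3²) ≈ 2.2.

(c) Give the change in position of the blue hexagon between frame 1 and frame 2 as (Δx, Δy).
(-2.0, 1.9)

The blue hexagon was at (5.2, 12.7) in frame 1 and (3.2, 14.6) in frame 2.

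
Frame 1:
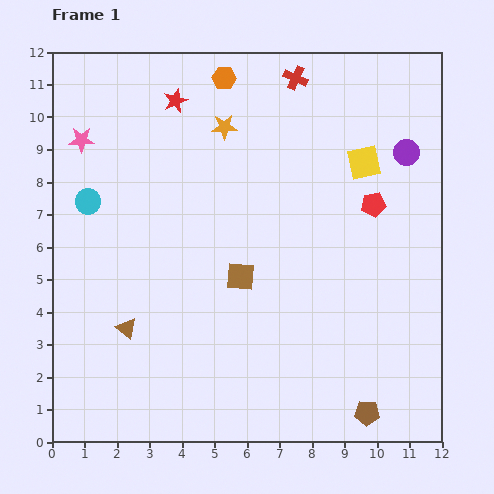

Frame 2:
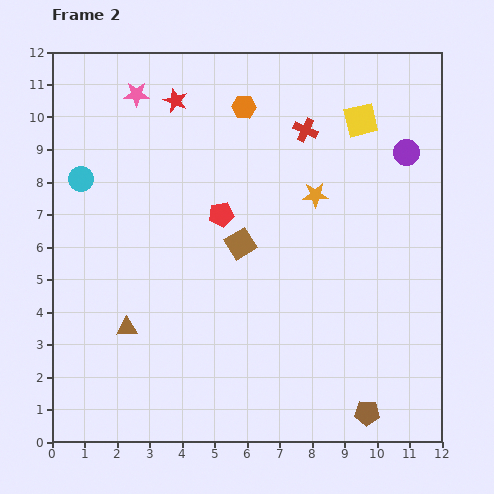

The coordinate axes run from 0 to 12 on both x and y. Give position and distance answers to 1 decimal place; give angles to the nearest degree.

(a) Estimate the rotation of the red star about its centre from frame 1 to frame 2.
29° counter-clockwise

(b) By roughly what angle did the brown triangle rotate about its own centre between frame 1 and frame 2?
42° counter-clockwise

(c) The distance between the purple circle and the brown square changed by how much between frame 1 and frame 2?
-0.6

Distance in frame 1: 6.4. Distance in frame 2: 5.8.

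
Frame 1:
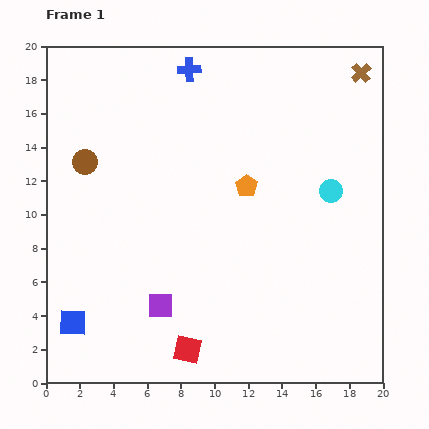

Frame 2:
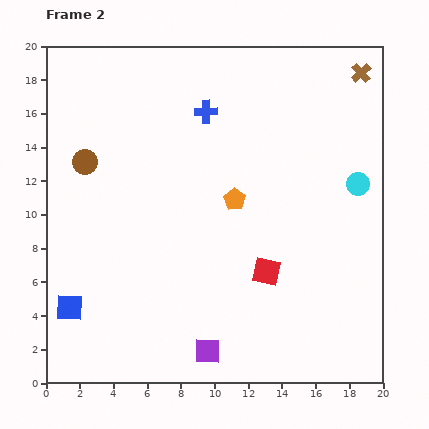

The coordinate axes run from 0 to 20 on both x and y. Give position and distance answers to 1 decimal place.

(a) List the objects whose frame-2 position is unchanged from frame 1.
the brown circle, the brown cross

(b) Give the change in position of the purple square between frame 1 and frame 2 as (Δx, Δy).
(2.8, -2.7)

The purple square was at (6.8, 4.6) in frame 1 and (9.6, 1.9) in frame 2.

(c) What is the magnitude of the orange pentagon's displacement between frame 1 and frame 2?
1.1

The orange pentagon moved from (11.9, 11.7) to (11.2, 10.9), a distance of √(0.7² + 0.8²) ≈ 1.1.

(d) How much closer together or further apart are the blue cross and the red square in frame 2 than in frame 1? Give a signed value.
-6.4

Distance in frame 1: 16.6. Distance in frame 2: 10.2.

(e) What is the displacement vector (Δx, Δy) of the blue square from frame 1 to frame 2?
(-0.2, 0.9)

The blue square was at (1.6, 3.6) in frame 1 and (1.4, 4.5) in frame 2.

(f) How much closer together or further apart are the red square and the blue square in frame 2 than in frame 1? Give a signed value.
+4.9

Distance in frame 1: 7.0. Distance in frame 2: 11.9.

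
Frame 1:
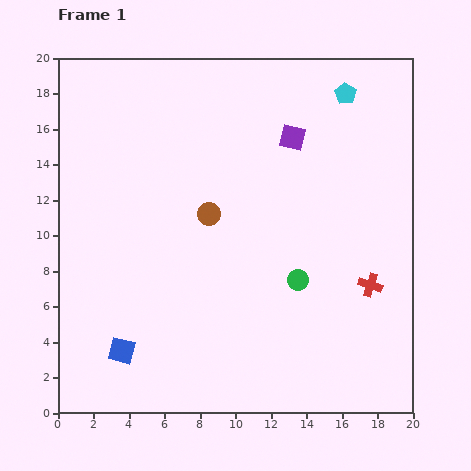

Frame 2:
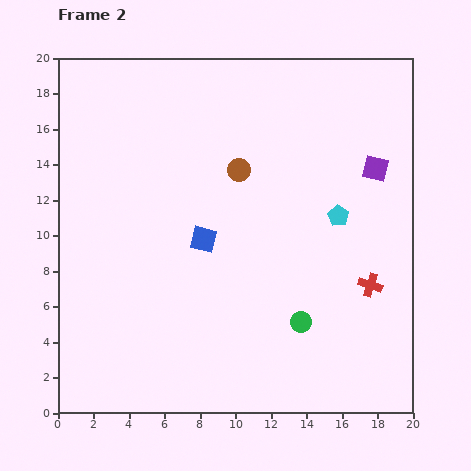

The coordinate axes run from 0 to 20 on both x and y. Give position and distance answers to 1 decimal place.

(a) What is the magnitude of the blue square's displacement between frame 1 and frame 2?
7.8

The blue square moved from (3.6, 3.5) to (8.2, 9.8), a distance of √(4.6² + 6.3²) ≈ 7.8.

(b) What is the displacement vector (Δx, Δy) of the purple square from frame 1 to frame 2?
(4.7, -1.7)

The purple square was at (13.2, 15.5) in frame 1 and (17.9, 13.8) in frame 2.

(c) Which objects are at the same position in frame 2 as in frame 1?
the red cross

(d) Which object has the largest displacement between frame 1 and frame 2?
the blue square

(moved 7.8; next 6.9)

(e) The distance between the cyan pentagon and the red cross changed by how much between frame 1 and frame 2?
-6.6

Distance in frame 1: 10.9. Distance in frame 2: 4.3.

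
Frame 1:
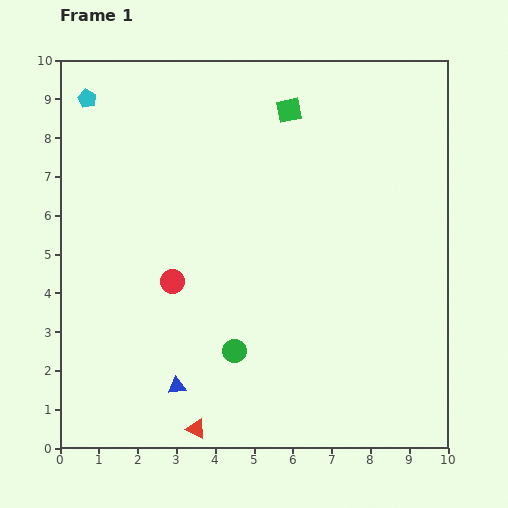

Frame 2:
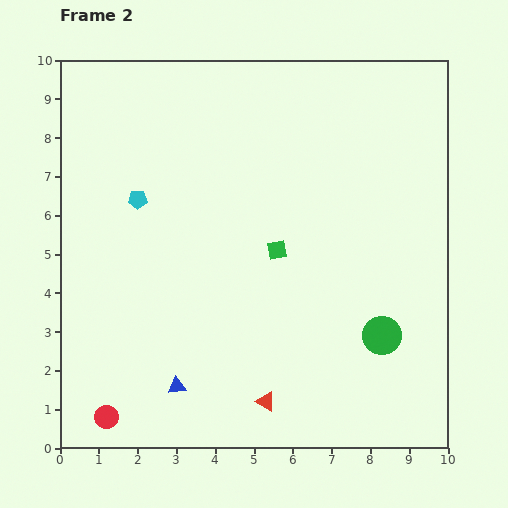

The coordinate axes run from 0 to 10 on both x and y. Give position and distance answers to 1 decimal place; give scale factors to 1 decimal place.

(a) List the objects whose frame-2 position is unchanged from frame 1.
the blue triangle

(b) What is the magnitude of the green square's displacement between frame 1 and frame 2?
3.6

The green square moved from (5.9, 8.7) to (5.6, 5.1), a distance of √(0.3² + 3.6²) ≈ 3.6.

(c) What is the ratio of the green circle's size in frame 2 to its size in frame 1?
1.6×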